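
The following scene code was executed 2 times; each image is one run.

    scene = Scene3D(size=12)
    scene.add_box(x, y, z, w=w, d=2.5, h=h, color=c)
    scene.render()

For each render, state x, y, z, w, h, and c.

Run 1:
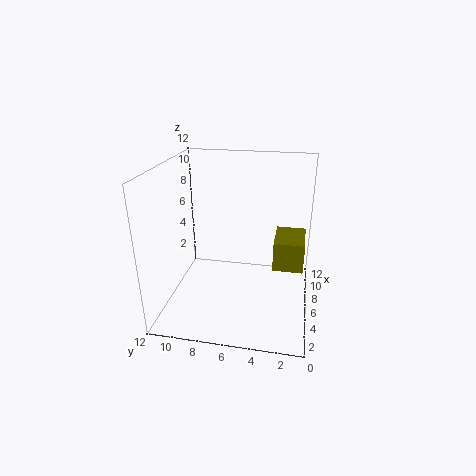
x = 5.5; y = 0.5; z = 3.5; w = 3.5; h = 2.5; c = 'olive'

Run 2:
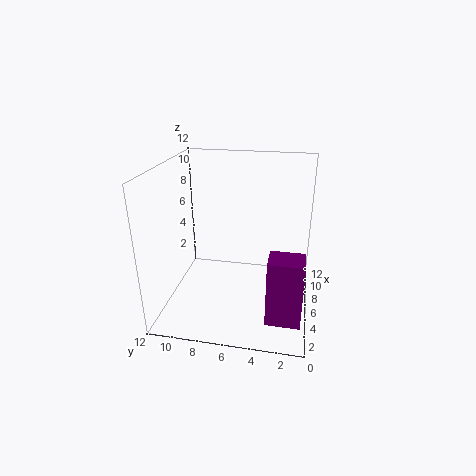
x = 0.5; y = 0.5; z = 2; w = 2; h = 5; c = 'purple'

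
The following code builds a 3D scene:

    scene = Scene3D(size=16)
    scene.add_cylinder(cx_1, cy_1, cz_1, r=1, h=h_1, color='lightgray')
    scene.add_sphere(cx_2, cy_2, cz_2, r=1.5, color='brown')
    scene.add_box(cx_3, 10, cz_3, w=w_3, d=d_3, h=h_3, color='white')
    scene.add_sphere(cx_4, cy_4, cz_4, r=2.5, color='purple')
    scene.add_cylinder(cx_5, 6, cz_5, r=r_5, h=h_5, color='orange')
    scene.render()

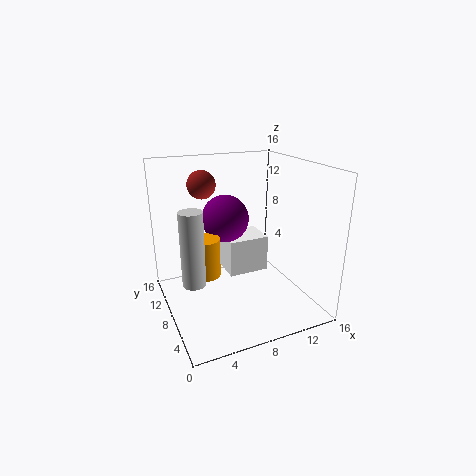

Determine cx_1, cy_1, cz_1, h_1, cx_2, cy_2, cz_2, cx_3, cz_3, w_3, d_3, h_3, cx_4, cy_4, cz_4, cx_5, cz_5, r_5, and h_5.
cx_1 = 1
cy_1 = 1.5
cz_1 = 7.5
h_1 = 6.5
cx_2 = 4.5
cy_2 = 9.5
cz_2 = 14
cx_3 = 8
cz_3 = 2
w_3 = 5
d_3 = 4
h_3 = 4.5
cx_4 = 6.5
cy_4 = 8
cz_4 = 10.5
cx_5 = 3.5
cz_5 = 5.5
r_5 = 1.5
h_5 = 4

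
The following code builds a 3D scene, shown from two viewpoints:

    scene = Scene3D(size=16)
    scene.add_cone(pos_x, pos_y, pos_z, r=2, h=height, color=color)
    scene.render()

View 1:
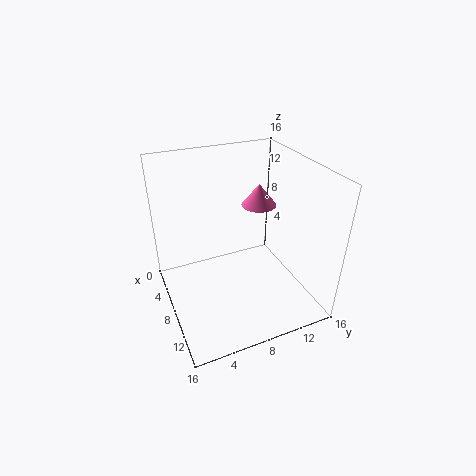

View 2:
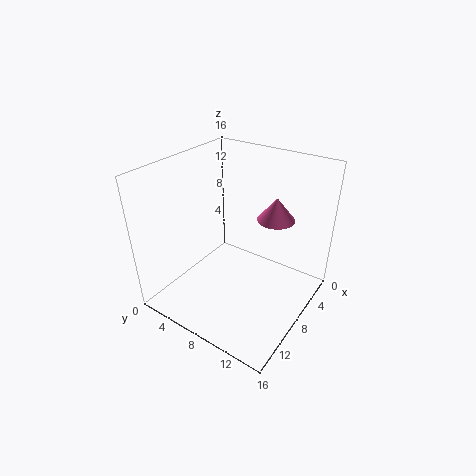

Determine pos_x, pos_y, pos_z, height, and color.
pos_x = 6, pos_y = 11.5, pos_z = 10.5, height = 2.5, color = 'hotpink'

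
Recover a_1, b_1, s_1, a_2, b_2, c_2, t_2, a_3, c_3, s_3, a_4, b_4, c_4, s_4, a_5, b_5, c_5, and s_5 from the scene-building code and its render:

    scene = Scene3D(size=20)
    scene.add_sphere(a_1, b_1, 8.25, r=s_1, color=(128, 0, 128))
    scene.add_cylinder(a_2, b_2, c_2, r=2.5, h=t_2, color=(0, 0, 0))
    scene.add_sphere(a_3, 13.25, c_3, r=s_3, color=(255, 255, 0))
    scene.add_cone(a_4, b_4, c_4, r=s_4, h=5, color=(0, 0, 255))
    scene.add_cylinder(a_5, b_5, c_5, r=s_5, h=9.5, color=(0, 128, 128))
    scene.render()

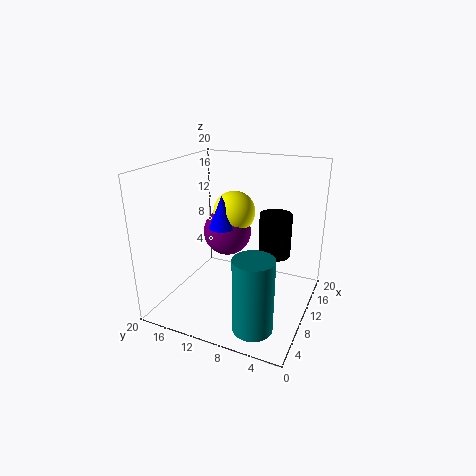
a_1 = 15.25
b_1 = 14.25
s_1 = 3.75
a_2 = 16.75
b_2 = 6.75
c_2 = 5
t_2 = 6.75
a_3 = 15.75
c_3 = 11.5
s_3 = 3.25
a_4 = 13
b_4 = 14
c_4 = 9.75
s_4 = 2
a_5 = 2.75
b_5 = 4.75
c_5 = 1.75
s_5 = 2.5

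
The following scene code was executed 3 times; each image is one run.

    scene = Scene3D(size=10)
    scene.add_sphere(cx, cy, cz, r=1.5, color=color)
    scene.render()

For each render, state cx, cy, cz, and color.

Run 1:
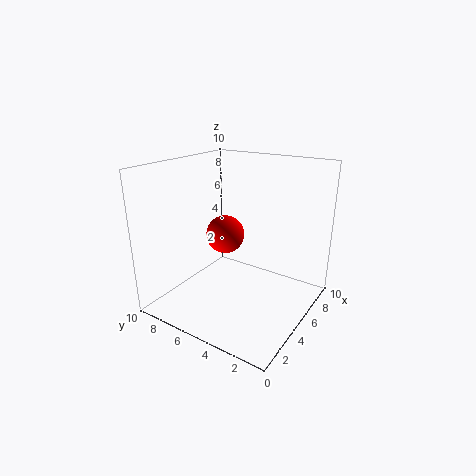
cx = 7
cy = 7.5
cz = 4
color = 'red'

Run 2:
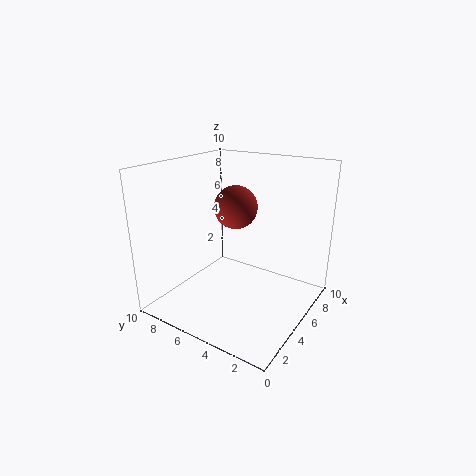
cx = 5.5
cy = 5.5
cz = 7
color = 'brown'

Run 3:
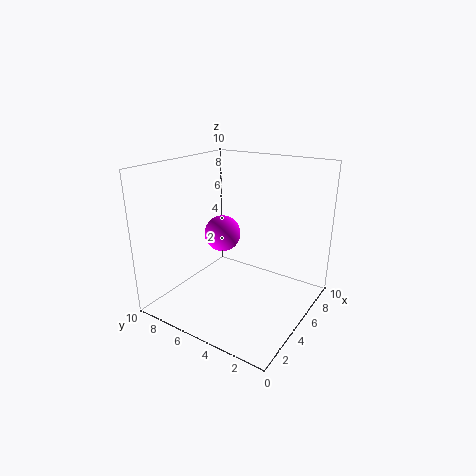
cx = 8
cy = 8.5
cz = 3.5
color = 'magenta'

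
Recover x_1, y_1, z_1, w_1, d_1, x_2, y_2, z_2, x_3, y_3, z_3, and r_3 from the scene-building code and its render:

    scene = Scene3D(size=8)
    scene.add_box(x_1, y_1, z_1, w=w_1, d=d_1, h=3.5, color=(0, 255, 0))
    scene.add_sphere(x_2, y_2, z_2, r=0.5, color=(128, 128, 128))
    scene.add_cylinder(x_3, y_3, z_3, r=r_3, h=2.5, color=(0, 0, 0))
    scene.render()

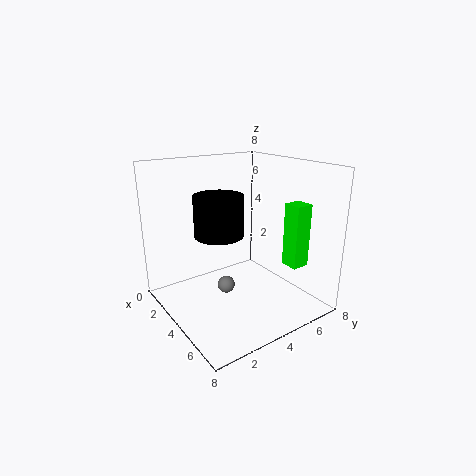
x_1 = 5.5, y_1 = 6, z_1 = 2.5, w_1 = 1, d_1 = 1, x_2 = 3.5, y_2 = 3.5, z_2 = 1, x_3 = 2, y_3 = 4, z_3 = 3.5, r_3 = 1.5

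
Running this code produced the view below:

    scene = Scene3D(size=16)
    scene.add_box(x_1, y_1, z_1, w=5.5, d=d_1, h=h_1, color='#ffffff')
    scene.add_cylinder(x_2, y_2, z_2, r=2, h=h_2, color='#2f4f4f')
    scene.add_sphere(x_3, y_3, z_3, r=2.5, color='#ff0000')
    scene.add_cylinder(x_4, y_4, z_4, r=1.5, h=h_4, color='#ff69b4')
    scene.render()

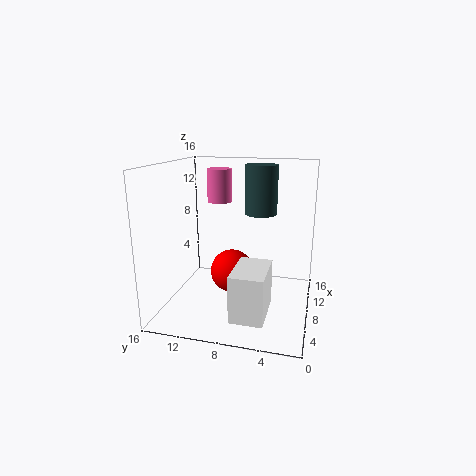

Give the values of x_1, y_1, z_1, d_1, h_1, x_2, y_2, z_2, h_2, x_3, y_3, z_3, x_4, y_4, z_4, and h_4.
x_1 = 2; y_1 = 4; z_1 = 1; d_1 = 3.5; h_1 = 5; x_2 = 13.5; y_2 = 6.5; z_2 = 9.5; h_2 = 6; x_3 = 9; y_3 = 9; z_3 = 3.5; x_4 = 12.5; y_4 = 11.5; z_4 = 11; h_4 = 4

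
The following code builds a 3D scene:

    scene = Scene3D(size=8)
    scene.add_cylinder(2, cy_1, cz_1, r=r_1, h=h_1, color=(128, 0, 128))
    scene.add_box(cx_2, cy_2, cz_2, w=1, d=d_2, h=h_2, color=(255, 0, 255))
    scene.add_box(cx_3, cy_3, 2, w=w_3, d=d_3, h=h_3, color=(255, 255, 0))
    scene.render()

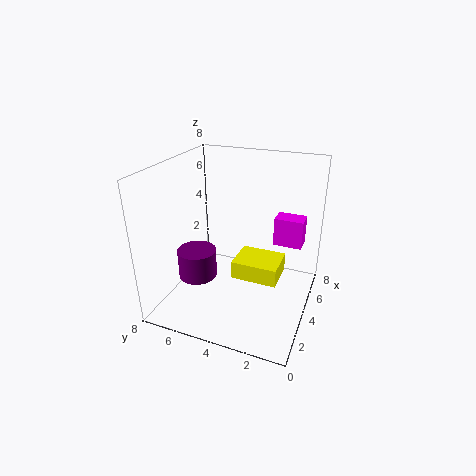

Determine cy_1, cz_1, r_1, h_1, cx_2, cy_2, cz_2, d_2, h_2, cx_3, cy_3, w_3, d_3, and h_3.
cy_1 = 5.5, cz_1 = 2.5, r_1 = 1, h_1 = 1.5, cx_2 = 4, cy_2 = 0.5, cz_2 = 4, d_2 = 1.5, h_2 = 1.5, cx_3 = 3, cy_3 = 1.5, w_3 = 2, d_3 = 2.5, h_3 = 1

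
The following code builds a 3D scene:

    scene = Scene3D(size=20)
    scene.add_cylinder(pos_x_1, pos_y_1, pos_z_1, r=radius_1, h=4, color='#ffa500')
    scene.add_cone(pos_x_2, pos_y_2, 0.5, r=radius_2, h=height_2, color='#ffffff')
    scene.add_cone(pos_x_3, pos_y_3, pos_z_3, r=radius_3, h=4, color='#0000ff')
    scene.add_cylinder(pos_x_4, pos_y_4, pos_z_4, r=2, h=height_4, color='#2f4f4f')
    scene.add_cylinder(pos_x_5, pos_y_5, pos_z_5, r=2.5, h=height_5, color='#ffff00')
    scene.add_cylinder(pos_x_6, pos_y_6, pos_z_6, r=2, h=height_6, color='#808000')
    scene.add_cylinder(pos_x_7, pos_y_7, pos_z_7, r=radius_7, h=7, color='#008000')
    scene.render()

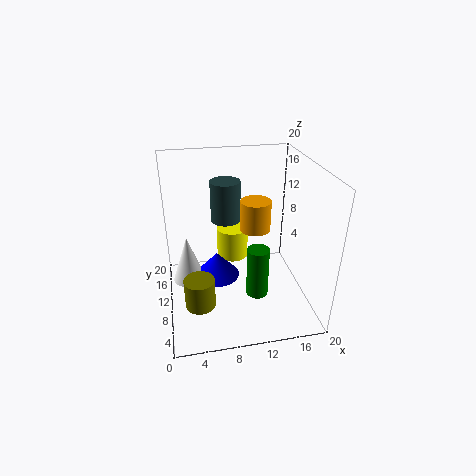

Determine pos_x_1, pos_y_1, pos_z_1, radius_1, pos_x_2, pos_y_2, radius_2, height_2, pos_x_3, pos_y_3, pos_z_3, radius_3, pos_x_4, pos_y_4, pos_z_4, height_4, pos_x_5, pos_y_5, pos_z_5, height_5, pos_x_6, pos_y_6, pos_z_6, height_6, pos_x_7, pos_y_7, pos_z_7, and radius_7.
pos_x_1 = 12, pos_y_1 = 8.5, pos_z_1 = 12, radius_1 = 2, pos_x_2 = 3, pos_y_2 = 15, radius_2 = 2.5, height_2 = 7.5, pos_x_3 = 7.5, pos_y_3 = 14.5, pos_z_3 = 1, radius_3 = 3.5, pos_x_4 = 8.5, pos_y_4 = 11, pos_z_4 = 12.5, height_4 = 5.5, pos_x_5 = 10.5, pos_y_5 = 17, pos_z_5 = 3, height_5 = 5, pos_x_6 = 4, pos_y_6 = 5.5, pos_z_6 = 3, height_6 = 4, pos_x_7 = 12, pos_y_7 = 6.5, pos_z_7 = 3, radius_7 = 1.5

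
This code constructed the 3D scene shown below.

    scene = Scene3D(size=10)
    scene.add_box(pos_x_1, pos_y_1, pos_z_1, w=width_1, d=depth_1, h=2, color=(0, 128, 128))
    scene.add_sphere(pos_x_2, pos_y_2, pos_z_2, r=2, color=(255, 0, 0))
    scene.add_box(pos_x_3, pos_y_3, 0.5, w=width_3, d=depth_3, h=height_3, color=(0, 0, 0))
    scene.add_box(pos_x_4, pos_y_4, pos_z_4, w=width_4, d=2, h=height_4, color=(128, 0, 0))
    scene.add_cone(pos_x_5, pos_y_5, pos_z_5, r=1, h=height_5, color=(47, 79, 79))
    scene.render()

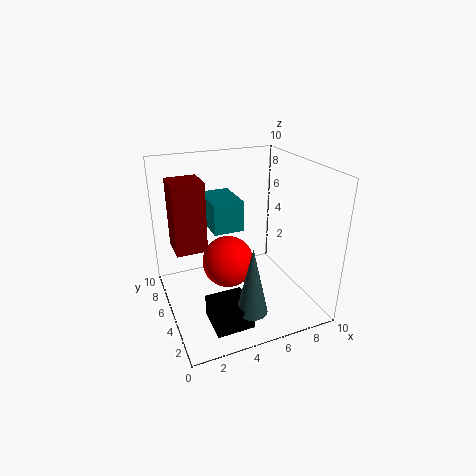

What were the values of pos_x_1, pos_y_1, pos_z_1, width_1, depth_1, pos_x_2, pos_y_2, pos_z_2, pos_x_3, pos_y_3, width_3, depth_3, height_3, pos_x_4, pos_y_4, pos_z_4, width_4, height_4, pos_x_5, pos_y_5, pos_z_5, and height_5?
pos_x_1 = 3; pos_y_1 = 4; pos_z_1 = 6; width_1 = 2; depth_1 = 3; pos_x_2 = 5; pos_y_2 = 7; pos_z_2 = 2; pos_x_3 = 2; pos_y_3 = 1; width_3 = 2.5; depth_3 = 2.5; height_3 = 1.5; pos_x_4 = 0.5; pos_y_4 = 4; pos_z_4 = 5; width_4 = 2; height_4 = 4.5; pos_x_5 = 4.5; pos_y_5 = 1.5; pos_z_5 = 1.5; height_5 = 4.5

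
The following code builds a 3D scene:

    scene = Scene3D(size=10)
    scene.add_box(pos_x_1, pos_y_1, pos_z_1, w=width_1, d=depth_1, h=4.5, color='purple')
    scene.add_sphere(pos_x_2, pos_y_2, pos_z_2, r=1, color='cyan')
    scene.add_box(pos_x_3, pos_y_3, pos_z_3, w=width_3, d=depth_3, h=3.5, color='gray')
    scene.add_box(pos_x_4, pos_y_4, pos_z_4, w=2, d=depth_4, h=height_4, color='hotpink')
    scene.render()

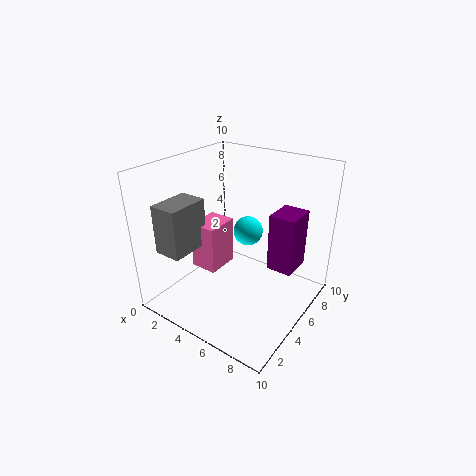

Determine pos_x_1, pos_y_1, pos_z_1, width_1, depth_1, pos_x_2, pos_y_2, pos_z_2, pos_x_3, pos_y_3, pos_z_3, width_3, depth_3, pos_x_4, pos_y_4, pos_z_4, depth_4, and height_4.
pos_x_1 = 6
pos_y_1 = 7.5
pos_z_1 = 1.5
width_1 = 2
depth_1 = 2.5
pos_x_2 = 5.5
pos_y_2 = 5.5
pos_z_2 = 5.5
pos_x_3 = 0.5
pos_y_3 = 1.5
pos_z_3 = 4
width_3 = 2
depth_3 = 3
pos_x_4 = 1.5
pos_y_4 = 4
pos_z_4 = 2
depth_4 = 2.5
height_4 = 3.5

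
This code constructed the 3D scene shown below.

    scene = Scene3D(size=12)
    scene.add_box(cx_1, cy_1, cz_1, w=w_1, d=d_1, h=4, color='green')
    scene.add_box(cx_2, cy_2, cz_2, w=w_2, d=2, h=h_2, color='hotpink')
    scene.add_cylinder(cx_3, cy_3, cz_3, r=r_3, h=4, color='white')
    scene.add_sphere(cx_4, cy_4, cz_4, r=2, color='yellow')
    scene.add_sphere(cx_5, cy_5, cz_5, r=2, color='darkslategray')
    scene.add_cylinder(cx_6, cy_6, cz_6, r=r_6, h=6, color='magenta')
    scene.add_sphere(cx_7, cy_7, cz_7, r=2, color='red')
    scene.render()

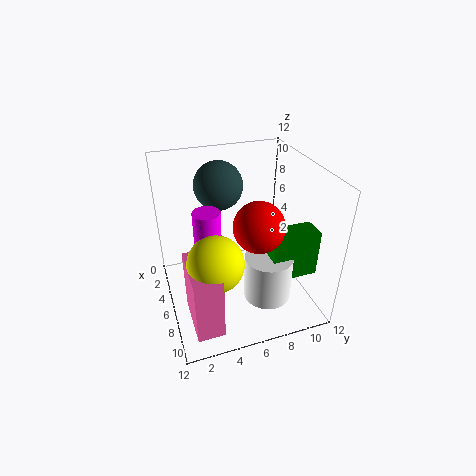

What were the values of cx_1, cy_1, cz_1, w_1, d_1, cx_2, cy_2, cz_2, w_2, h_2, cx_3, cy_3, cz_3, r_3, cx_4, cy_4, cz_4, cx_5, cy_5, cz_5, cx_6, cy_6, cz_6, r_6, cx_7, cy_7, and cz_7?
cx_1 = 7
cy_1 = 8
cz_1 = 3
w_1 = 2
d_1 = 4
cx_2 = 8
cy_2 = 1
cz_2 = 2
w_2 = 4
h_2 = 5
cx_3 = 8
cy_3 = 8
cz_3 = 1
r_3 = 2
cx_4 = 10
cy_4 = 3
cz_4 = 7
cx_5 = 4
cy_5 = 5
cz_5 = 10
cx_6 = 8
cy_6 = 3
cz_6 = 4
r_6 = 1
cx_7 = 8
cy_7 = 7
cz_7 = 8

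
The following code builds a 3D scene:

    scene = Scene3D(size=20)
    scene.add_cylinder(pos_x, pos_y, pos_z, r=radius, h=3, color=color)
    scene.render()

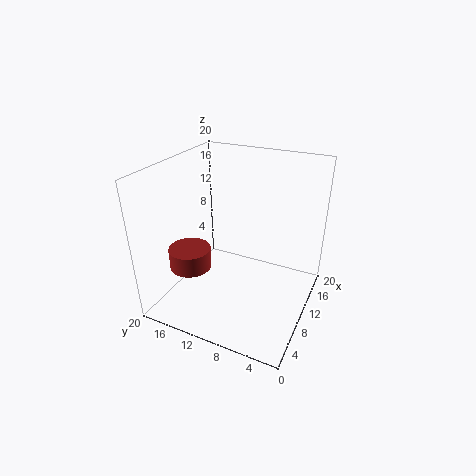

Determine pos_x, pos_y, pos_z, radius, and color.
pos_x = 7.5
pos_y = 16.5
pos_z = 5
radius = 3
color = 'brown'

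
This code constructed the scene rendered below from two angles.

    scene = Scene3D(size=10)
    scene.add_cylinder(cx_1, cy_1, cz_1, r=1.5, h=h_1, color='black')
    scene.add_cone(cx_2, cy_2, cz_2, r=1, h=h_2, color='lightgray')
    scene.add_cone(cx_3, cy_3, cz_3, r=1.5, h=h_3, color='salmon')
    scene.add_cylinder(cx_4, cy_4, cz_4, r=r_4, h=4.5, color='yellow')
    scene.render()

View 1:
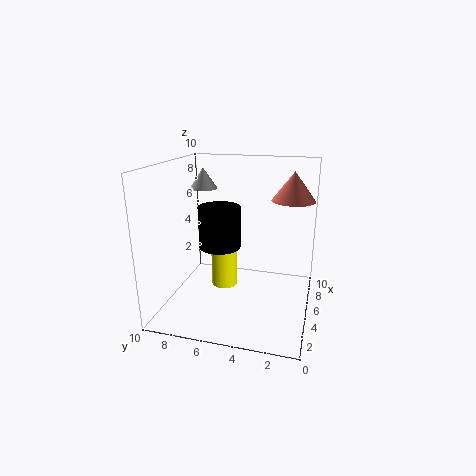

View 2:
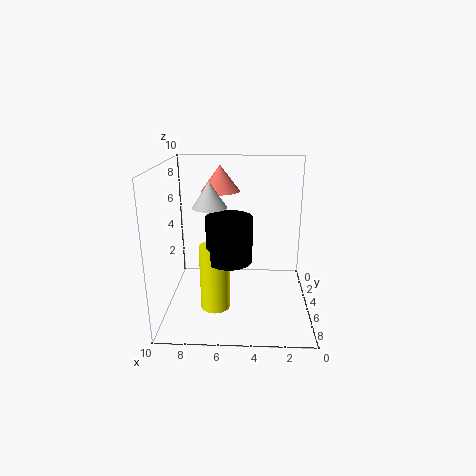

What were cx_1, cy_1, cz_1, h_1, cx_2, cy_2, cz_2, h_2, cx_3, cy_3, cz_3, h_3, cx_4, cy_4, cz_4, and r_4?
cx_1 = 5.5, cy_1 = 6.5, cz_1 = 4, h_1 = 3, cx_2 = 6.5, cy_2 = 8, cz_2 = 8, h_2 = 1.5, cx_3 = 6.5, cy_3 = 1.5, cz_3 = 7.5, h_3 = 2, cx_4 = 6.5, cy_4 = 6.5, cz_4 = 0.5, r_4 = 1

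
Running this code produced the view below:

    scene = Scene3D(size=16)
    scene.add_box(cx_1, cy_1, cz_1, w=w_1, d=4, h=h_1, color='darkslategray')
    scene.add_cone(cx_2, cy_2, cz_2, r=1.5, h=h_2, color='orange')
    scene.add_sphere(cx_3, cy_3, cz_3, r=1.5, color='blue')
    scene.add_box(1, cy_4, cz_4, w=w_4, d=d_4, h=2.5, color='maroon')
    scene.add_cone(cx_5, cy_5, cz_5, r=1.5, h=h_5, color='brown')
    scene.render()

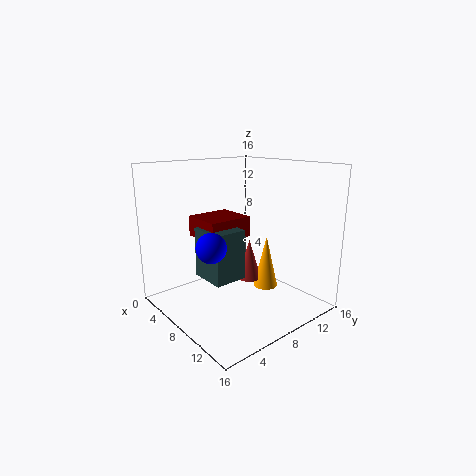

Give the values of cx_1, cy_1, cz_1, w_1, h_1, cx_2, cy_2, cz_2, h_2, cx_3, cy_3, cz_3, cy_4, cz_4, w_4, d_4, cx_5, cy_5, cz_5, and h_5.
cx_1 = 3; cy_1 = 5.5; cz_1 = 2.5; w_1 = 4.5; h_1 = 6; cx_2 = 7.5; cy_2 = 13; cz_2 = 0.5; h_2 = 6.5; cx_3 = 10; cy_3 = 3; cz_3 = 8.5; cy_4 = 6; cz_4 = 7; w_4 = 5; d_4 = 5.5; cx_5 = 6; cy_5 = 11.5; cz_5 = 1.5; h_5 = 5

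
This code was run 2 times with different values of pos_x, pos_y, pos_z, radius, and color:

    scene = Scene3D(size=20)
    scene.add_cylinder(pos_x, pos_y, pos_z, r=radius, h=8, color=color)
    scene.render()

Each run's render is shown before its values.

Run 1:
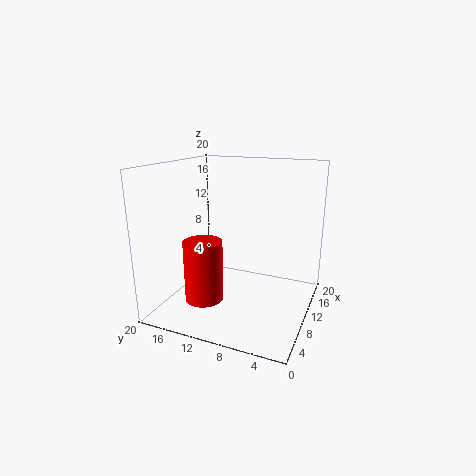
pos_x = 4.5
pos_y = 12.5
pos_z = 3
radius = 2.5
color = 'red'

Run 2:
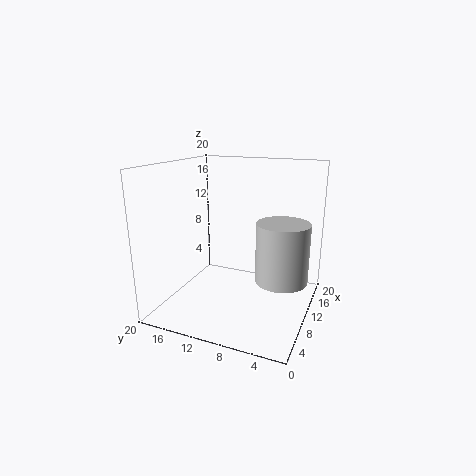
pos_x = 9.5
pos_y = 3.5
pos_z = 5
radius = 3.5
color = 'lightgray'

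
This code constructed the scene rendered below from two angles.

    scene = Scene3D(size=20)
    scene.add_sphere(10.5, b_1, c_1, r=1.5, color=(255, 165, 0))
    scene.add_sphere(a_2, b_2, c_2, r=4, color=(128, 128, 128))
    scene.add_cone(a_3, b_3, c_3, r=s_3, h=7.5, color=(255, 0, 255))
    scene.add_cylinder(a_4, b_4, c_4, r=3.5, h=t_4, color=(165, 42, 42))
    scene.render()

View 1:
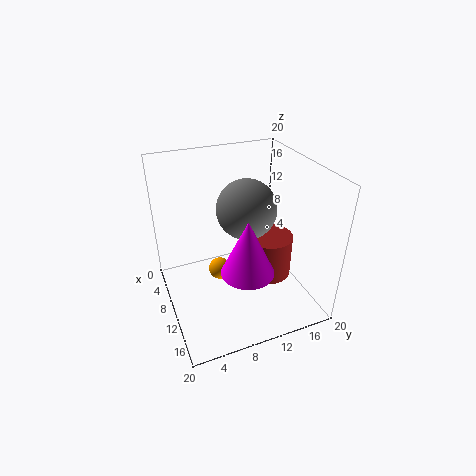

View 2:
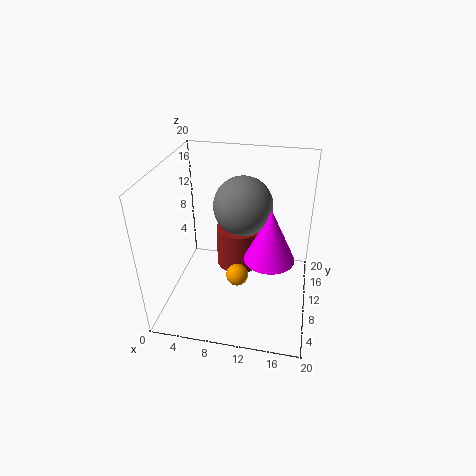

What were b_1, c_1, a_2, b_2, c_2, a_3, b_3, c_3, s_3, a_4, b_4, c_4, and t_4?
b_1 = 7
c_1 = 6
a_2 = 10.5
b_2 = 11
c_2 = 14.5
a_3 = 14.5
b_3 = 9.5
c_3 = 7.5
s_3 = 3.5
a_4 = 9
b_4 = 15.5
c_4 = 2
t_4 = 6.5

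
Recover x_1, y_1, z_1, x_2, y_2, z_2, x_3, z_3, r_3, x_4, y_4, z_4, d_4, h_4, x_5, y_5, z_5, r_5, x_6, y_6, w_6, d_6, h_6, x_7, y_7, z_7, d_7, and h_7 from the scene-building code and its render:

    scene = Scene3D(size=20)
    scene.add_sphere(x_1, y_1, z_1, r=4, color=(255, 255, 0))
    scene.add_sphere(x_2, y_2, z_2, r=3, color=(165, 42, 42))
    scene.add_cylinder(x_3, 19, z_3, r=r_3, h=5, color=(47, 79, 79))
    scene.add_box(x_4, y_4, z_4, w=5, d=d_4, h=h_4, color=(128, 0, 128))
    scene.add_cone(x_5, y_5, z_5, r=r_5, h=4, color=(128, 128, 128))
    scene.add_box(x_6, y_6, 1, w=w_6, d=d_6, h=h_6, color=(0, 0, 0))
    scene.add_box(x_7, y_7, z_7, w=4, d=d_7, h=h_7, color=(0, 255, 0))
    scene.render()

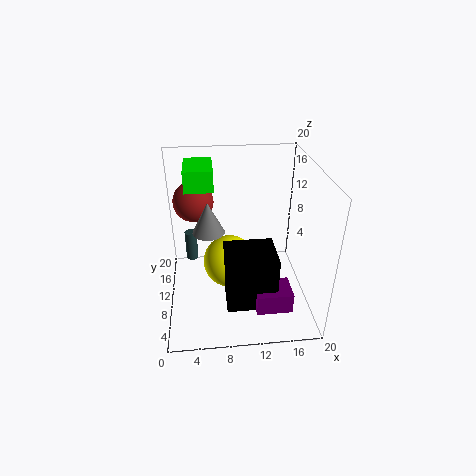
x_1 = 9, y_1 = 13, z_1 = 4, x_2 = 4, y_2 = 16, z_2 = 13, x_3 = 3, z_3 = 1, r_3 = 1, x_4 = 12, y_4 = 4, z_4 = 1, d_4 = 4, h_4 = 3, x_5 = 6, y_5 = 7, z_5 = 13, r_5 = 2, x_6 = 8, y_6 = 5, w_6 = 7, d_6 = 6, h_6 = 8, x_7 = 3, y_7 = 12, z_7 = 16, d_7 = 6, h_7 = 3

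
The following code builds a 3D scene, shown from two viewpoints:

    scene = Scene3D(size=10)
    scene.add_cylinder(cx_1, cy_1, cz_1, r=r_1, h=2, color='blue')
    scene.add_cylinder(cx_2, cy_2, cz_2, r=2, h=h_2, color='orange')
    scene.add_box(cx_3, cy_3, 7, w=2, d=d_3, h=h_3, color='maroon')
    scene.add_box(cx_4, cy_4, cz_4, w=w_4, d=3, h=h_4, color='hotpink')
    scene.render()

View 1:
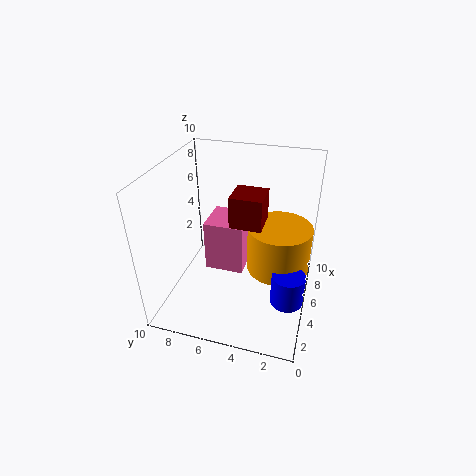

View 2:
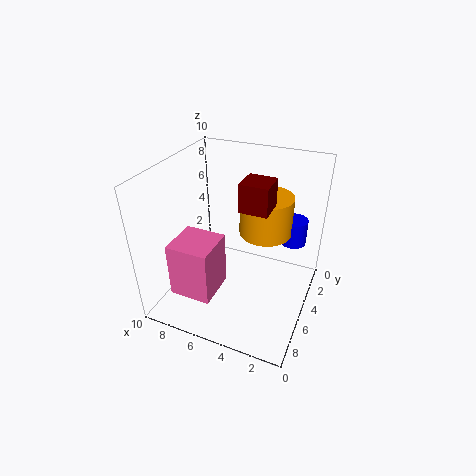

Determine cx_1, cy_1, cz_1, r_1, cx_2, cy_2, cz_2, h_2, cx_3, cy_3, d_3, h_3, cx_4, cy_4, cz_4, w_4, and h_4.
cx_1 = 2; cy_1 = 1; cz_1 = 3; r_1 = 1; cx_2 = 4; cy_2 = 2; cz_2 = 4; h_2 = 3; cx_3 = 3; cy_3 = 3; d_3 = 2; h_3 = 2; cx_4 = 6; cy_4 = 5; cz_4 = 1; w_4 = 3; h_4 = 4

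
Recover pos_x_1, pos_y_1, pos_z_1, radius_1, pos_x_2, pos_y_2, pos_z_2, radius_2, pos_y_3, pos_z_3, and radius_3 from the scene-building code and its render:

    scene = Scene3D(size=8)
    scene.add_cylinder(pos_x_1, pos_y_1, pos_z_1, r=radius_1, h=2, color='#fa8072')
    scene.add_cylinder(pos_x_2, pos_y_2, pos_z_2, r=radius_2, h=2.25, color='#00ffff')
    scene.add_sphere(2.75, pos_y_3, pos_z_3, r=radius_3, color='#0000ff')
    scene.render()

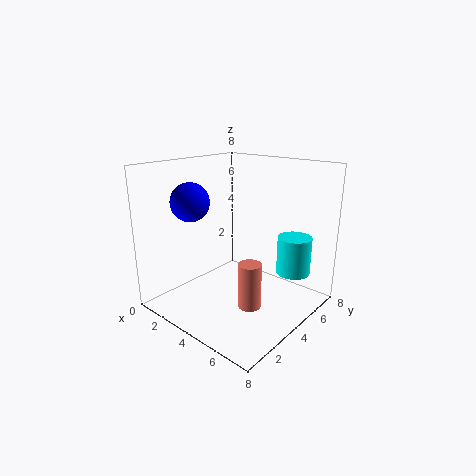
pos_x_1 = 7.25; pos_y_1 = 1; pos_z_1 = 2.5; radius_1 = 0.5; pos_x_2 = 6; pos_y_2 = 6.75; pos_z_2 = 1.5; radius_2 = 1; pos_y_3 = 1.75; pos_z_3 = 6.25; radius_3 = 1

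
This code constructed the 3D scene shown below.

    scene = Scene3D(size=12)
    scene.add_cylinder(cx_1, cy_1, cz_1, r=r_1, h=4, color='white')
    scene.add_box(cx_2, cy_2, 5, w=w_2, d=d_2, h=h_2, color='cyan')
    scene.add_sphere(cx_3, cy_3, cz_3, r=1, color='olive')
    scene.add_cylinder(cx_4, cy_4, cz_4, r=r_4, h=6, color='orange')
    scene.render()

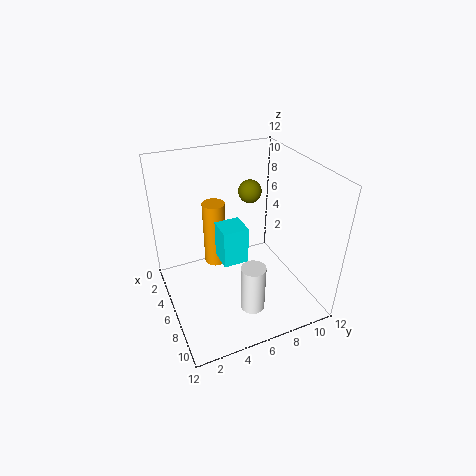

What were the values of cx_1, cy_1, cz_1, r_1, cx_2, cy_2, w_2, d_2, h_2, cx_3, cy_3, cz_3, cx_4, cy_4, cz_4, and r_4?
cx_1 = 9, cy_1 = 6, cz_1 = 1, r_1 = 1, cx_2 = 6, cy_2 = 4, w_2 = 2, d_2 = 2, h_2 = 3, cx_3 = 4, cy_3 = 8, cz_3 = 9, cx_4 = 3, cy_4 = 5, cz_4 = 2, r_4 = 1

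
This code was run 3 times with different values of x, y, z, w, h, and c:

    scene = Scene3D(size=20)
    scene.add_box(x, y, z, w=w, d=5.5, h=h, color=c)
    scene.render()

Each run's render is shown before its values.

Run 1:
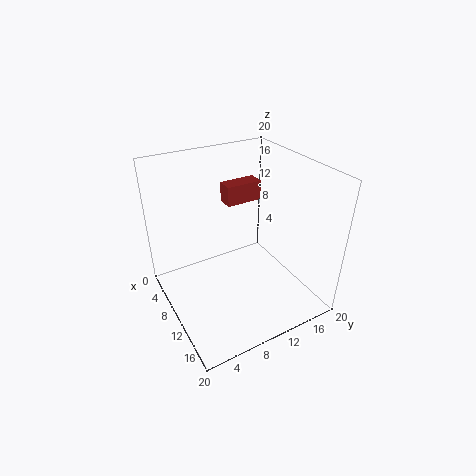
x = 3
y = 11
z = 12.5
w = 2.5
h = 3
c = 'brown'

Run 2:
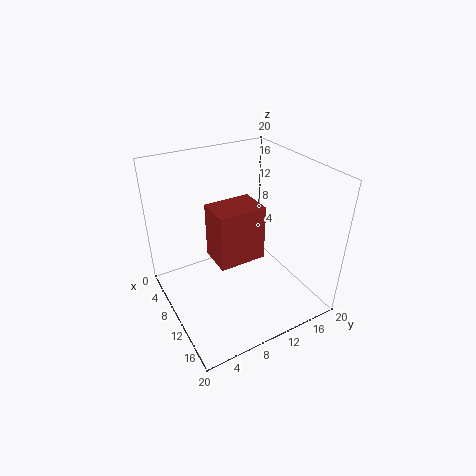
x = 13
y = 4
z = 11.5
w = 4
h = 6.5
c = 'brown'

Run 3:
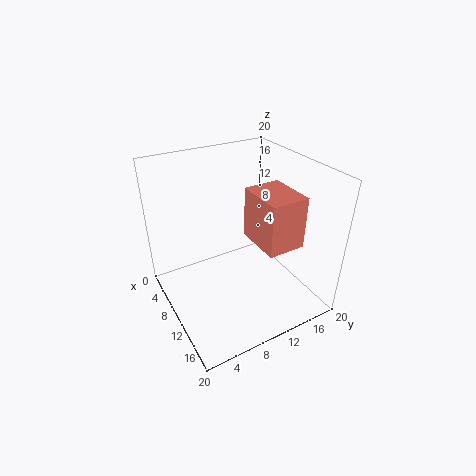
x = 7.5
y = 12.5
z = 8.5
w = 7
h = 7.5
c = 'salmon'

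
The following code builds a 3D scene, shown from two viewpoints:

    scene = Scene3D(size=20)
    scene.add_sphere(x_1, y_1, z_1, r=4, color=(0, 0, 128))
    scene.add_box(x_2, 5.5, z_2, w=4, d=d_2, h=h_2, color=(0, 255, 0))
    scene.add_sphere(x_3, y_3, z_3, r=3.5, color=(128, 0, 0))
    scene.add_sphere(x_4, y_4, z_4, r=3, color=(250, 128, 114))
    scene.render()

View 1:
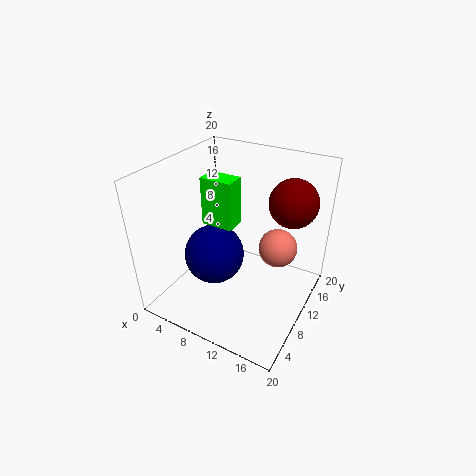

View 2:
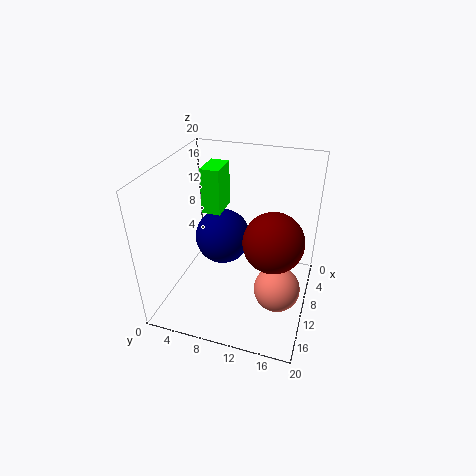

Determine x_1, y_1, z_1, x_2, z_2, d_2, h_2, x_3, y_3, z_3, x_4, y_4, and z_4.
x_1 = 8, y_1 = 7, z_1 = 8.5, x_2 = 7.5, z_2 = 14, d_2 = 2.5, h_2 = 6, x_3 = 15.5, y_3 = 16, z_3 = 14, x_4 = 13.5, y_4 = 16.5, z_4 = 5.5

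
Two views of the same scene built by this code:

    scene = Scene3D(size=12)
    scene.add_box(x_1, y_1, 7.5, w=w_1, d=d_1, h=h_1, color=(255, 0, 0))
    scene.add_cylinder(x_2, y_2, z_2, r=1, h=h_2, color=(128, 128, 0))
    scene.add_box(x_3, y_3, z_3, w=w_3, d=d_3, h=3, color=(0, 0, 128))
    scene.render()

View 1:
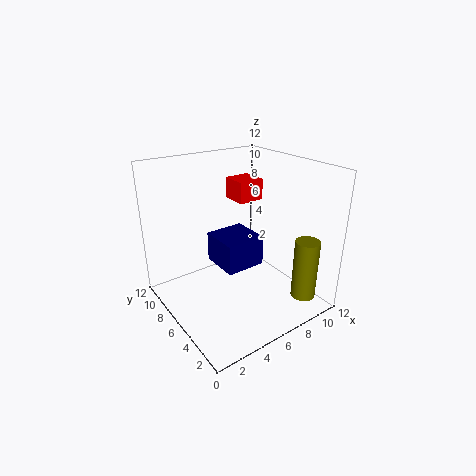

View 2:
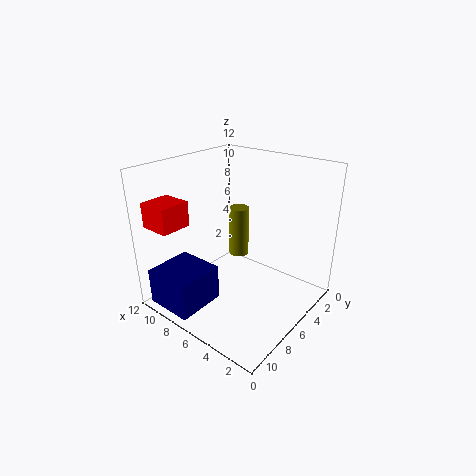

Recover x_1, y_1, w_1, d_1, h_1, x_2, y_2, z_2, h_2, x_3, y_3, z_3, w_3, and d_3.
x_1 = 8.5
y_1 = 9
w_1 = 2.5
d_1 = 2.5
h_1 = 2
x_2 = 9.5
y_2 = 1.5
z_2 = 1.5
h_2 = 5
x_3 = 6.5
y_3 = 8
z_3 = 1
w_3 = 4
d_3 = 4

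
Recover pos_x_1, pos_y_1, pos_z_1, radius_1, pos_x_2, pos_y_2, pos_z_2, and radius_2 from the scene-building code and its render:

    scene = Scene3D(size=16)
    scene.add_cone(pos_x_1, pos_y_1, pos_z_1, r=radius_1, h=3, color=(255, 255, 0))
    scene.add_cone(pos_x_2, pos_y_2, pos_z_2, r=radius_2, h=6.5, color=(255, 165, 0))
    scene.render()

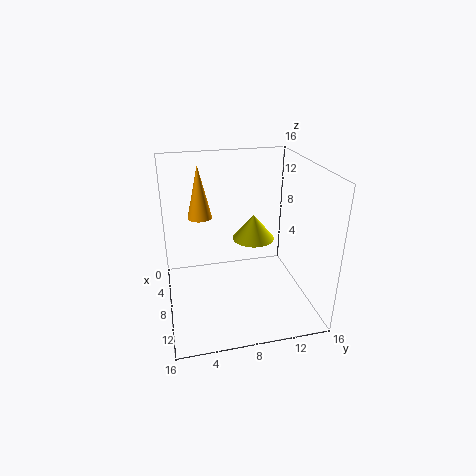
pos_x_1 = 5.5, pos_y_1 = 10.5, pos_z_1 = 6.5, radius_1 = 2.5, pos_x_2 = 2.5, pos_y_2 = 4.5, pos_z_2 = 8.5, radius_2 = 1.5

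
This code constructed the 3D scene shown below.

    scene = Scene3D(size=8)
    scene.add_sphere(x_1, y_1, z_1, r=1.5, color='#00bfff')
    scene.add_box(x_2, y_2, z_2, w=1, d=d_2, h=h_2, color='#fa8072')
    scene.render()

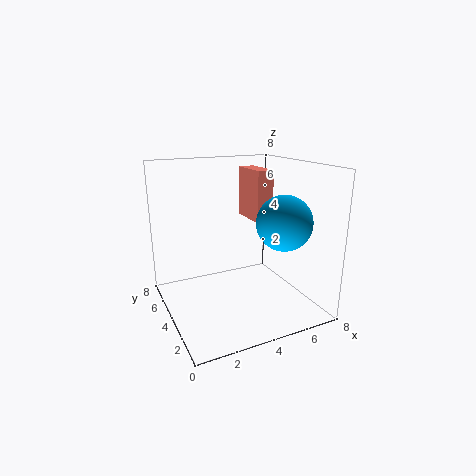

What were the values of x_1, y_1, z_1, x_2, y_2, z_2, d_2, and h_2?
x_1 = 6
y_1 = 2.5
z_1 = 5
x_2 = 5.5
y_2 = 4.5
z_2 = 4.5
d_2 = 2.5
h_2 = 3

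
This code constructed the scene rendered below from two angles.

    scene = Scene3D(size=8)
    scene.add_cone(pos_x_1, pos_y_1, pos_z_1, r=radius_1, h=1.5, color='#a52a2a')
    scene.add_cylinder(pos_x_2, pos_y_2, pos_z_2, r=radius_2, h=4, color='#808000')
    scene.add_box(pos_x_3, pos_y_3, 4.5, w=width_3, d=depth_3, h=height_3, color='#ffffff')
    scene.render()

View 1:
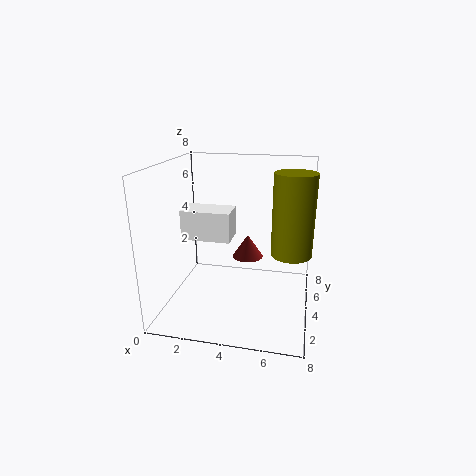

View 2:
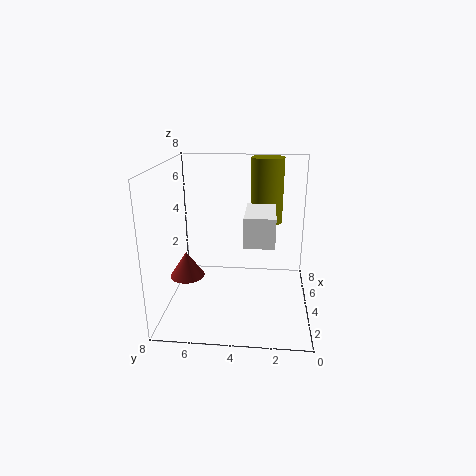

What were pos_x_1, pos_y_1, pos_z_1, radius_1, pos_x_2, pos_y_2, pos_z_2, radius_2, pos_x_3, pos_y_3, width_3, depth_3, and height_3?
pos_x_1 = 4; pos_y_1 = 7; pos_z_1 = 1.5; radius_1 = 1; pos_x_2 = 7; pos_y_2 = 2.5; pos_z_2 = 4; radius_2 = 1; pos_x_3 = 1.5; pos_y_3 = 2; width_3 = 2.5; depth_3 = 1.5; height_3 = 1.5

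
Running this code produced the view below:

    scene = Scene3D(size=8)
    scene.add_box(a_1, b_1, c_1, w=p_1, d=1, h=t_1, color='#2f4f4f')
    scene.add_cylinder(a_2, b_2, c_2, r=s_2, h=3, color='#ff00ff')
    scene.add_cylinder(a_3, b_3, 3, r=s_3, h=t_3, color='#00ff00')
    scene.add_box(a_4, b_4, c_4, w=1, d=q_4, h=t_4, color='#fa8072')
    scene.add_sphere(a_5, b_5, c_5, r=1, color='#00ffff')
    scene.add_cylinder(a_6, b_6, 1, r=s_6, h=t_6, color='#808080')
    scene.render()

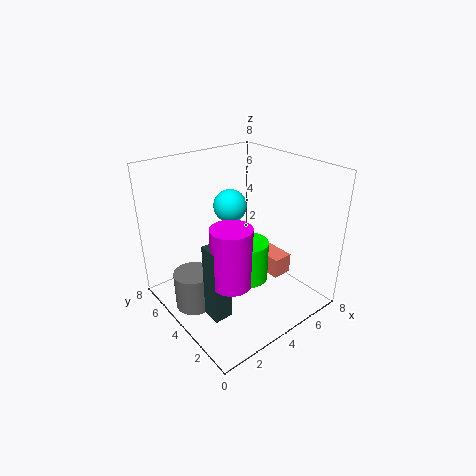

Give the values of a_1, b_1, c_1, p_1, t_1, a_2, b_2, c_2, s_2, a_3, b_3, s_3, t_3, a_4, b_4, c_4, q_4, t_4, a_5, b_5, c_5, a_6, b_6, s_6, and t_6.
a_1 = 1; b_1 = 2; c_1 = 1; p_1 = 1; t_1 = 4; a_2 = 2; b_2 = 2; c_2 = 3; s_2 = 1; a_3 = 3; b_3 = 2; s_3 = 1; t_3 = 2; a_4 = 4; b_4 = 1; c_4 = 3; q_4 = 3; t_4 = 1; a_5 = 5; b_5 = 6; c_5 = 5; a_6 = 1; b_6 = 4; s_6 = 1; t_6 = 2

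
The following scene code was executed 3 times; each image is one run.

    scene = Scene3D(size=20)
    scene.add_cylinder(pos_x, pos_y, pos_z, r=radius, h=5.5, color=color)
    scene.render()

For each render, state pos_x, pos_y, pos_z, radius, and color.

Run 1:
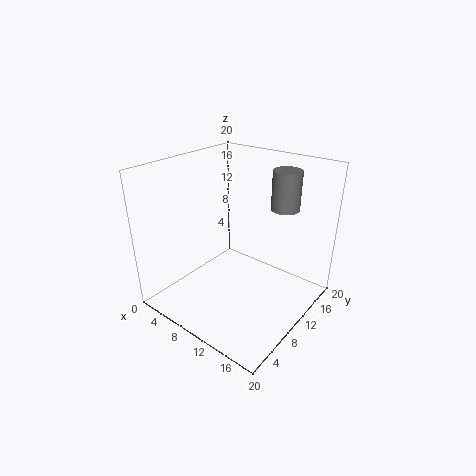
pos_x = 14; pos_y = 15.5; pos_z = 13.5; radius = 2; color = 'gray'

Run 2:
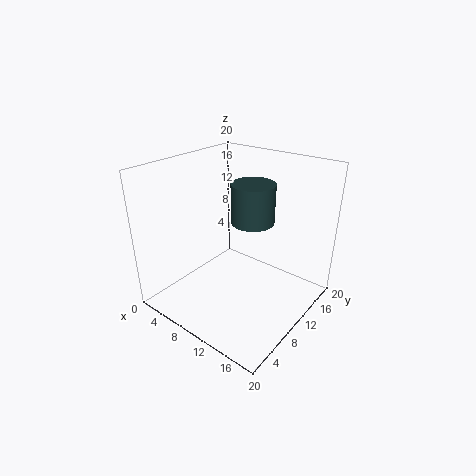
pos_x = 11; pos_y = 12; pos_z = 12; radius = 3; color = 'darkslategray'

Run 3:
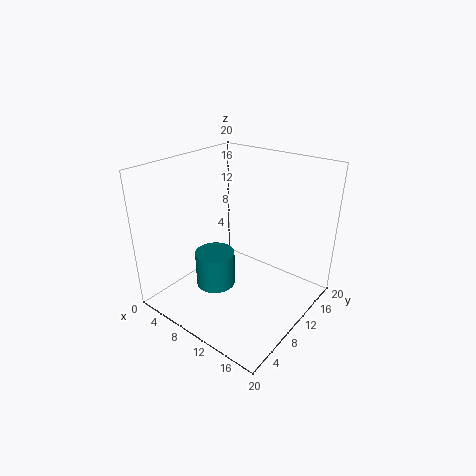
pos_x = 5.5; pos_y = 10; pos_z = 0.5; radius = 3; color = 'teal'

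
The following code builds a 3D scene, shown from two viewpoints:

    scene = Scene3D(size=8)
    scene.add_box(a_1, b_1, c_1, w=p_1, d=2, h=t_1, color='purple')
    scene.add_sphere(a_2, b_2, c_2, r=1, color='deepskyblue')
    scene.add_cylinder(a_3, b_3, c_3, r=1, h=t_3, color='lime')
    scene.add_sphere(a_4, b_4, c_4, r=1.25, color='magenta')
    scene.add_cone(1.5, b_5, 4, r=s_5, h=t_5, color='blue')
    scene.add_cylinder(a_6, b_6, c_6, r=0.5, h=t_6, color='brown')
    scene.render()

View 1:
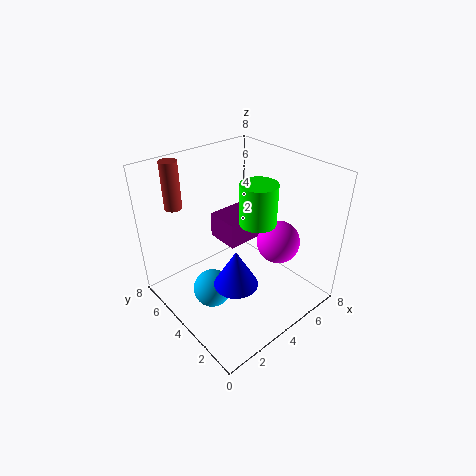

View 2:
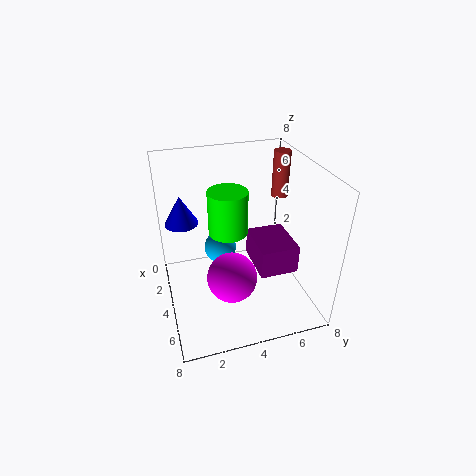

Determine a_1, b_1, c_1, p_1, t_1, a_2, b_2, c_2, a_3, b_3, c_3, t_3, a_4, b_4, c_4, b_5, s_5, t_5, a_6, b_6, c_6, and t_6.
a_1 = 4
b_1 = 4.5
c_1 = 3
p_1 = 2.5
t_1 = 1.5
a_2 = 1.75
b_2 = 3.5
c_2 = 2
a_3 = 4.75
b_3 = 3.25
c_3 = 5
t_3 = 2.25
a_4 = 6.25
b_4 = 3
c_4 = 3.25
b_5 = 1.25
s_5 = 1
t_5 = 1.75
a_6 = 2
b_6 = 7.25
c_6 = 5.25
t_6 = 2.75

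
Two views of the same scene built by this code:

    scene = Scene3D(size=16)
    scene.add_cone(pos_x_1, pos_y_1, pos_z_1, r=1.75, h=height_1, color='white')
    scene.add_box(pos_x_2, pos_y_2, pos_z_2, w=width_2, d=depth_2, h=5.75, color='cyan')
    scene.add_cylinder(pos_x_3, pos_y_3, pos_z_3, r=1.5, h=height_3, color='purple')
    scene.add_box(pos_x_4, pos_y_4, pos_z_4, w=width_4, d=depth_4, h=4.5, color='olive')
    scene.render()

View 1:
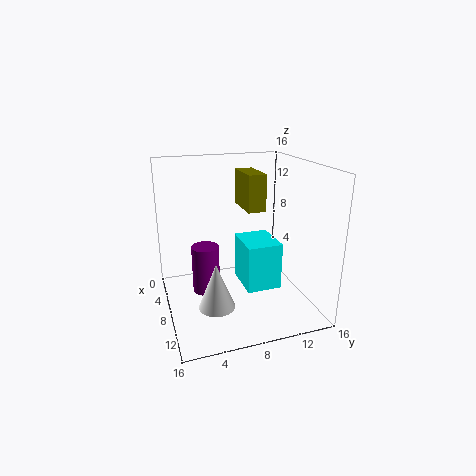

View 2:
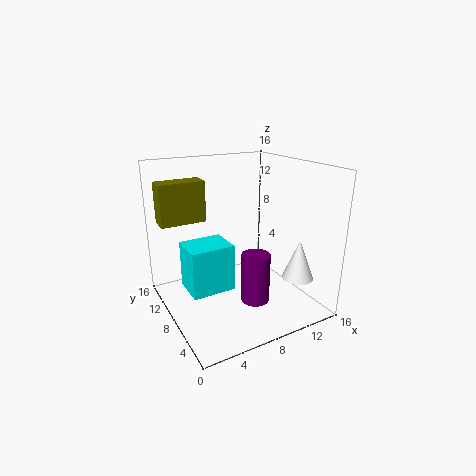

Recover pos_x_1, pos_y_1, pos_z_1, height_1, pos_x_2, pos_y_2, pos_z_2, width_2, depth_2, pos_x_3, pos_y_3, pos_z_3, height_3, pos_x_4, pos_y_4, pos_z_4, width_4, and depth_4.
pos_x_1 = 13.5, pos_y_1 = 4, pos_z_1 = 3.5, height_1 = 4.5, pos_x_2 = 3, pos_y_2 = 9.25, pos_z_2 = 0.75, width_2 = 5.25, depth_2 = 4.25, pos_x_3 = 8, pos_y_3 = 4.25, pos_z_3 = 2.25, height_3 = 5.25, pos_x_4 = 0.25, pos_y_4 = 10.25, pos_z_4 = 9.75, width_4 = 5, depth_4 = 2.25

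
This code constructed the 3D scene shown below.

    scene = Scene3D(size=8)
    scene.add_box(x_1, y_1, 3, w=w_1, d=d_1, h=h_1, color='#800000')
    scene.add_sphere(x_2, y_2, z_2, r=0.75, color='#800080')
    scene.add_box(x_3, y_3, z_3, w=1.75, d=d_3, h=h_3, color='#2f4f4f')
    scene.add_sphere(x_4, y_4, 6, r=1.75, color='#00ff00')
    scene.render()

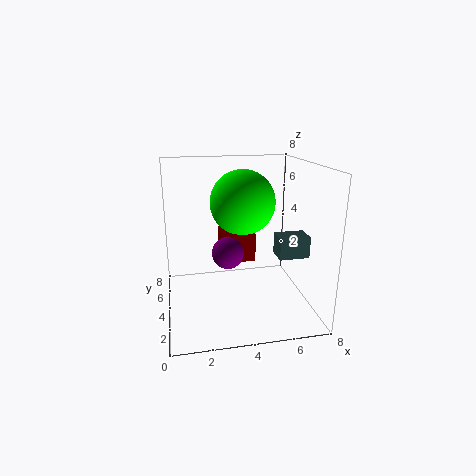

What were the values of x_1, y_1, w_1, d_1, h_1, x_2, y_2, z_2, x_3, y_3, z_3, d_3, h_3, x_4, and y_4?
x_1 = 3, y_1 = 3, w_1 = 1.75, d_1 = 1.75, h_1 = 1.5, x_2 = 3, y_2 = 1.5, z_2 = 4.25, x_3 = 6.25, y_3 = 3.25, z_3 = 2.75, d_3 = 1.25, h_3 = 1.25, x_4 = 4.25, y_4 = 4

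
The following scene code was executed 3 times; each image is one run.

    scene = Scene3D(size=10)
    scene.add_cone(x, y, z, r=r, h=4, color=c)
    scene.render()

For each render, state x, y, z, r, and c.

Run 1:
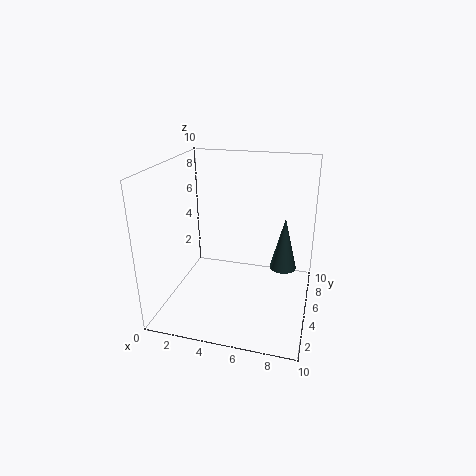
x = 8
y = 7
z = 2
r = 1
c = 'darkslategray'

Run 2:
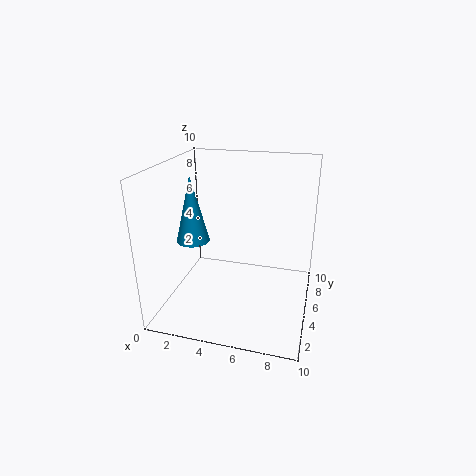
x = 3
y = 2
z = 6
r = 1
c = 'deepskyblue'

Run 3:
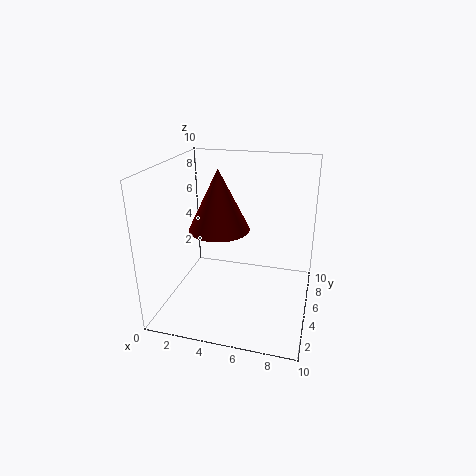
x = 4
y = 4
z = 6
r = 2
c = 'maroon'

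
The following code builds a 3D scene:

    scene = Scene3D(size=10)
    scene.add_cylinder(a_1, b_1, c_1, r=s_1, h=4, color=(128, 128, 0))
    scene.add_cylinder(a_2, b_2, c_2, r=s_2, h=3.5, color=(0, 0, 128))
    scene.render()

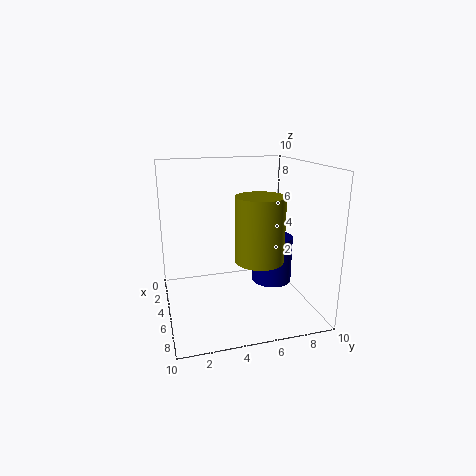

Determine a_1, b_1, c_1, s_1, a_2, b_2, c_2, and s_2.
a_1 = 8, b_1 = 5.5, c_1 = 4.5, s_1 = 1.5, a_2 = 4, b_2 = 8, c_2 = 1, s_2 = 1.5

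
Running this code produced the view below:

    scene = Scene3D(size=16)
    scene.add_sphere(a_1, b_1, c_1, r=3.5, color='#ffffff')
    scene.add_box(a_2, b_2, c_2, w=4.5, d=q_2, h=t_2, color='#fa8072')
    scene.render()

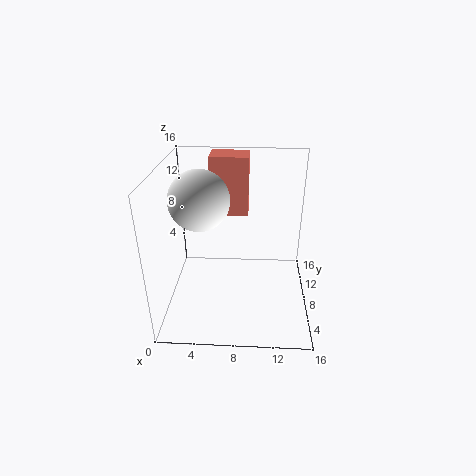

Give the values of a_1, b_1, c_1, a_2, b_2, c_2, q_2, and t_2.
a_1 = 3.5, b_1 = 10, c_1 = 11.5, a_2 = 4.5, b_2 = 11.5, c_2 = 9, q_2 = 3.5, t_2 = 7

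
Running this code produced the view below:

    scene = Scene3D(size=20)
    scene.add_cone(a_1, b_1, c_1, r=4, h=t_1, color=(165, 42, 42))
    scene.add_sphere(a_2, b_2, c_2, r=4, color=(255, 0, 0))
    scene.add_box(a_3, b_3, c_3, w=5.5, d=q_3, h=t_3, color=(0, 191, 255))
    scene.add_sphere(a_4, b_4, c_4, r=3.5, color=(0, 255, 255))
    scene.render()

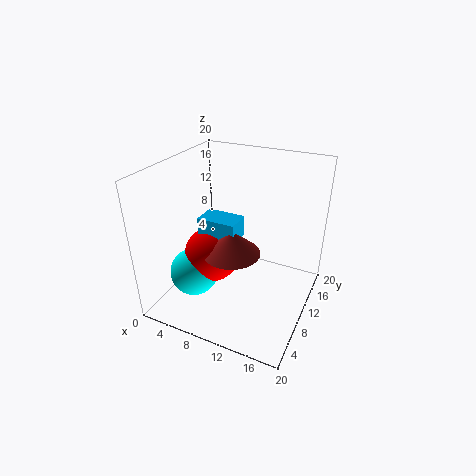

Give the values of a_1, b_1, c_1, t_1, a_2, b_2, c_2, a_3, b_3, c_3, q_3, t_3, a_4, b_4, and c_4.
a_1 = 9.5, b_1 = 9, c_1 = 8, t_1 = 3.5, a_2 = 6, b_2 = 9.5, c_2 = 6.5, a_3 = 4.5, b_3 = 8.5, c_3 = 9.5, q_3 = 3.5, t_3 = 3, a_4 = 4, b_4 = 7.5, c_4 = 4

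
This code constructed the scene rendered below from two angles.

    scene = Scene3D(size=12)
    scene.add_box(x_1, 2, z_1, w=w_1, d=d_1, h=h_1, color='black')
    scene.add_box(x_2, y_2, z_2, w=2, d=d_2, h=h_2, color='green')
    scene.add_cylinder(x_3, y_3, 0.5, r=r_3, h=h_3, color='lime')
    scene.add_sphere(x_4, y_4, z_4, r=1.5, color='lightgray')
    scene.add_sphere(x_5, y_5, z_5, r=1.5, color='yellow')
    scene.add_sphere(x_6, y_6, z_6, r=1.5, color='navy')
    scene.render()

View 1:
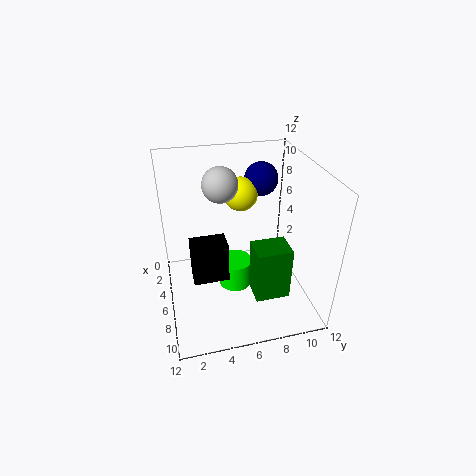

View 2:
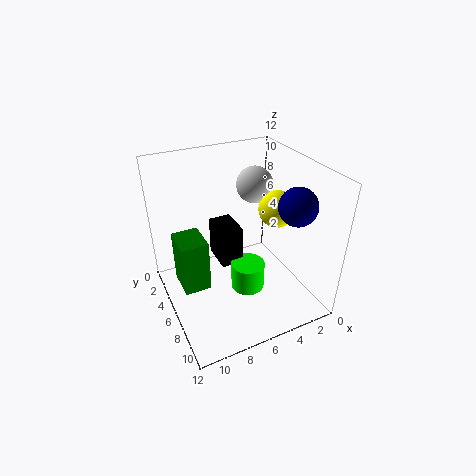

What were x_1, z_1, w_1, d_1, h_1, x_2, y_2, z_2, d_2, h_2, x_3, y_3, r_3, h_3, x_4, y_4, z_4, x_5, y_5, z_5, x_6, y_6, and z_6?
x_1 = 5; z_1 = 2.5; w_1 = 2; d_1 = 3; h_1 = 3.5; x_2 = 9.5; y_2 = 6; z_2 = 4; d_2 = 2.5; h_2 = 4; x_3 = 5; y_3 = 6; r_3 = 1.5; h_3 = 2.5; x_4 = 4; y_4 = 5; z_4 = 10; x_5 = 3; y_5 = 7; z_5 = 8.5; x_6 = 2.5; y_6 = 9; z_6 = 9.5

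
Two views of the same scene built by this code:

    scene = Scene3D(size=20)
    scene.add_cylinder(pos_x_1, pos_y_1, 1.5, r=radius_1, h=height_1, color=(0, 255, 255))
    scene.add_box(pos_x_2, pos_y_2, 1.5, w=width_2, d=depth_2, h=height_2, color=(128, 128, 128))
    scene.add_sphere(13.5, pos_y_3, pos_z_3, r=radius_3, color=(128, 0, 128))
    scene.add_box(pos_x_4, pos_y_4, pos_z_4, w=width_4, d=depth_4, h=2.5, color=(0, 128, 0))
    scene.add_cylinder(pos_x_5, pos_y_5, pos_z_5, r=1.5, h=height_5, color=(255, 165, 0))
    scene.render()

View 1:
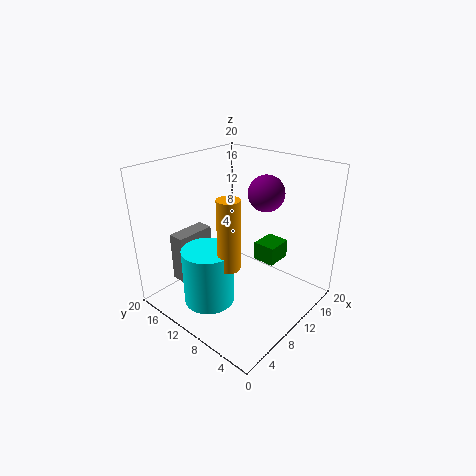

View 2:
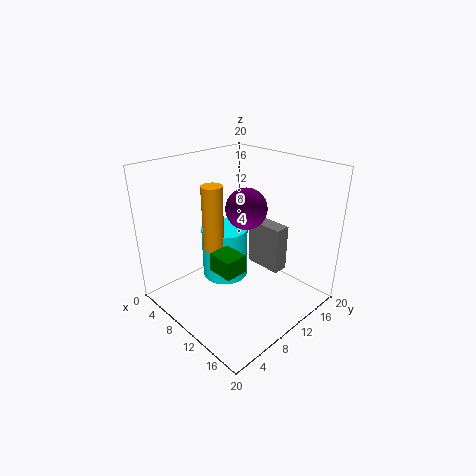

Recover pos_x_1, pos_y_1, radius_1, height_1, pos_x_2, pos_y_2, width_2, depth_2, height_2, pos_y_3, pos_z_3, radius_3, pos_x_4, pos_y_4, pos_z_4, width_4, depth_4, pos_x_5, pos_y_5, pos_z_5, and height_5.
pos_x_1 = 5.5; pos_y_1 = 11.5; radius_1 = 3.5; height_1 = 8; pos_x_2 = 5.5; pos_y_2 = 17; width_2 = 6; depth_2 = 2.5; height_2 = 7.5; pos_y_3 = 8; pos_z_3 = 16; radius_3 = 2.5; pos_x_4 = 10.5; pos_y_4 = 4.5; pos_z_4 = 7.5; width_4 = 3.5; depth_4 = 3; pos_x_5 = 6.5; pos_y_5 = 8.5; pos_z_5 = 7.5; height_5 = 9.5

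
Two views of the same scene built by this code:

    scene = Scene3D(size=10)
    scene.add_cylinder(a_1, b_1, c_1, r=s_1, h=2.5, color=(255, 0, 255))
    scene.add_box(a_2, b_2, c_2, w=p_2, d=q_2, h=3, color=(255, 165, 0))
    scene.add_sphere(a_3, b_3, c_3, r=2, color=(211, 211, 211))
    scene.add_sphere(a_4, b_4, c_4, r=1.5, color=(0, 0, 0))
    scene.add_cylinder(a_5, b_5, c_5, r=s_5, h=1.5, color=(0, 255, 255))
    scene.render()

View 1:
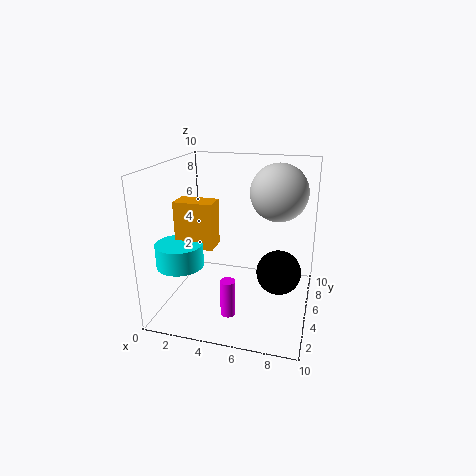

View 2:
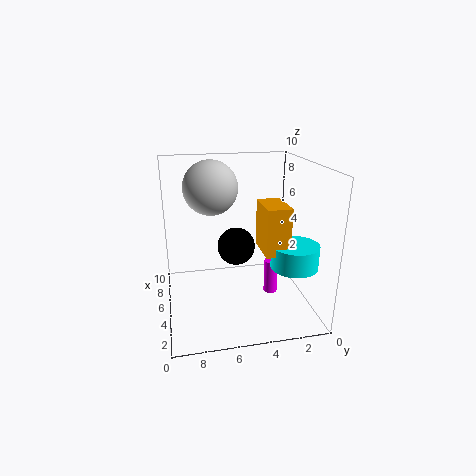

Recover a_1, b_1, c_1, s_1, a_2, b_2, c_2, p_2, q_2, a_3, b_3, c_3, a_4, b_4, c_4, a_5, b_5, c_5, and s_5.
a_1 = 5, b_1 = 2.5, c_1 = 0.5, s_1 = 0.5, a_2 = 1.5, b_2 = 2.5, c_2 = 5, p_2 = 2.5, q_2 = 1.5, a_3 = 7.5, b_3 = 6.5, c_3 = 8, a_4 = 8, b_4 = 4.5, c_4 = 3, a_5 = 2, b_5 = 2, c_5 = 4, s_5 = 1.5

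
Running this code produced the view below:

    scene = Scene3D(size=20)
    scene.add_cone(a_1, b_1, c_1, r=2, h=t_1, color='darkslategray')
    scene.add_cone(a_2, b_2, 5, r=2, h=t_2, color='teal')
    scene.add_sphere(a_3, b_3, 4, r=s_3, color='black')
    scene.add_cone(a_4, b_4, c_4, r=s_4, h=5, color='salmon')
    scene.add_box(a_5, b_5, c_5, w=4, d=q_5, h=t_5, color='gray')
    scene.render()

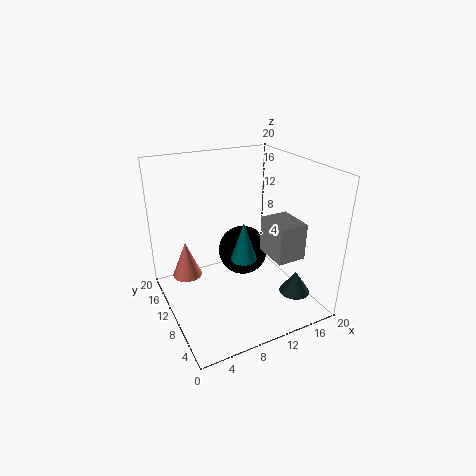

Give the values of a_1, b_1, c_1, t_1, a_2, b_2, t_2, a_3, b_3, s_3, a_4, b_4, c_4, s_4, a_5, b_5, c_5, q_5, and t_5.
a_1 = 15, b_1 = 3, c_1 = 4, t_1 = 3, a_2 = 12, b_2 = 12, t_2 = 6, a_3 = 14, b_3 = 16, s_3 = 4, a_4 = 3, b_4 = 12, c_4 = 5, s_4 = 2, a_5 = 13, b_5 = 4, c_5 = 8, q_5 = 5, t_5 = 5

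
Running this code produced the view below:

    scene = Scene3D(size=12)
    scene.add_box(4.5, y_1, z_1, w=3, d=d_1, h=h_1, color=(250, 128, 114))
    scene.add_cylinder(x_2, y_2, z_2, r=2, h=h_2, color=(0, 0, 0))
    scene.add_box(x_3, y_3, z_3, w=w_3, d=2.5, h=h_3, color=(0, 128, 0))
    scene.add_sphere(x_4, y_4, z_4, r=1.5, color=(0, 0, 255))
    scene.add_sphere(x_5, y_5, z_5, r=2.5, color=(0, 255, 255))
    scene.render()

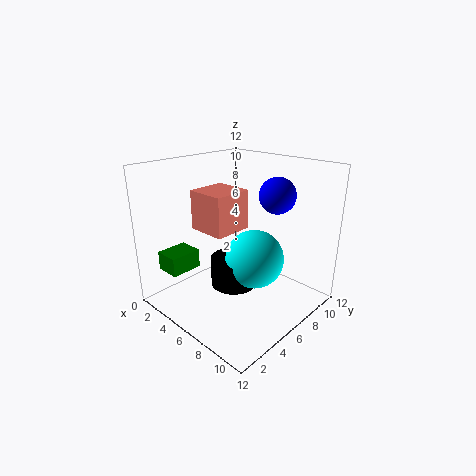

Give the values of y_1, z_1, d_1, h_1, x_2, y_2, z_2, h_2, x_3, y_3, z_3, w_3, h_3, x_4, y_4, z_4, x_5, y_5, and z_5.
y_1 = 2.5, z_1 = 7.5, d_1 = 3, h_1 = 3, x_2 = 5.5, y_2 = 6, z_2 = 1.5, h_2 = 2.5, x_3 = 2.5, y_3 = 0.5, z_3 = 4, w_3 = 2, h_3 = 1.5, x_4 = 8, y_4 = 8.5, z_4 = 9.5, x_5 = 7, y_5 = 7, z_5 = 4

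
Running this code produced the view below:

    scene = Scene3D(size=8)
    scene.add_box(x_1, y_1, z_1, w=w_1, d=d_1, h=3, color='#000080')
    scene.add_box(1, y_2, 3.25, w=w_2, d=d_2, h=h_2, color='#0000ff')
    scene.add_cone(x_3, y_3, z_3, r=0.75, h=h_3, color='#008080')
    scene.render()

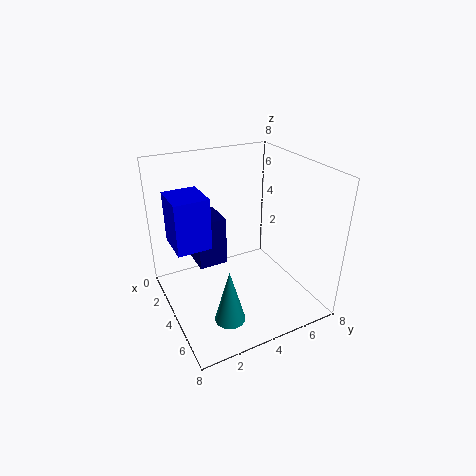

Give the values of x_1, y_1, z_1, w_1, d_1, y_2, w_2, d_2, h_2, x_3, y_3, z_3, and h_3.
x_1 = 0.5
y_1 = 2.25
z_1 = 1.5
w_1 = 2
d_1 = 1.75
y_2 = 0.75
w_2 = 2.25
d_2 = 2
h_2 = 3
x_3 = 7
y_3 = 2
z_3 = 1.5
h_3 = 2.75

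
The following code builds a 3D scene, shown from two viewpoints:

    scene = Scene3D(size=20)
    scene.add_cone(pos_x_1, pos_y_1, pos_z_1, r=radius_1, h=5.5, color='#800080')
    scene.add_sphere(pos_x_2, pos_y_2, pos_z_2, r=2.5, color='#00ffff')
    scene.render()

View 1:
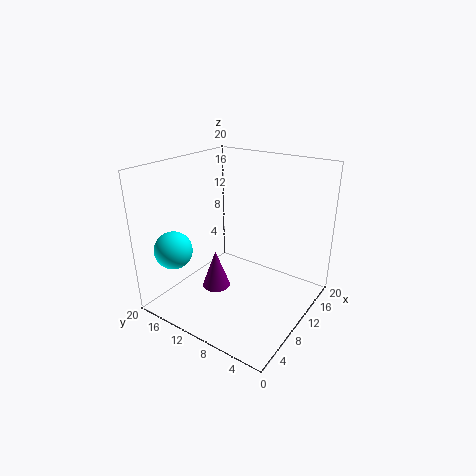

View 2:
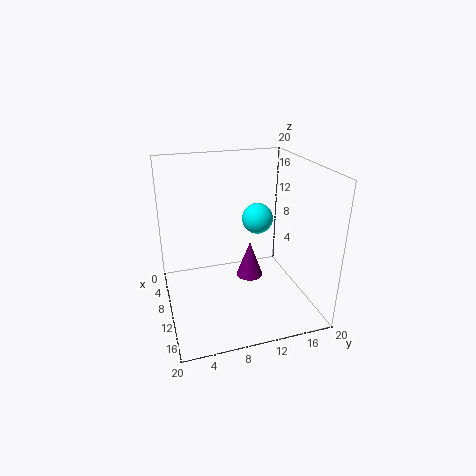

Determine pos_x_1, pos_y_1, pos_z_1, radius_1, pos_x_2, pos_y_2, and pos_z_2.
pos_x_1 = 8; pos_y_1 = 12.5; pos_z_1 = 2.5; radius_1 = 2; pos_x_2 = 3; pos_y_2 = 15.5; pos_z_2 = 9.5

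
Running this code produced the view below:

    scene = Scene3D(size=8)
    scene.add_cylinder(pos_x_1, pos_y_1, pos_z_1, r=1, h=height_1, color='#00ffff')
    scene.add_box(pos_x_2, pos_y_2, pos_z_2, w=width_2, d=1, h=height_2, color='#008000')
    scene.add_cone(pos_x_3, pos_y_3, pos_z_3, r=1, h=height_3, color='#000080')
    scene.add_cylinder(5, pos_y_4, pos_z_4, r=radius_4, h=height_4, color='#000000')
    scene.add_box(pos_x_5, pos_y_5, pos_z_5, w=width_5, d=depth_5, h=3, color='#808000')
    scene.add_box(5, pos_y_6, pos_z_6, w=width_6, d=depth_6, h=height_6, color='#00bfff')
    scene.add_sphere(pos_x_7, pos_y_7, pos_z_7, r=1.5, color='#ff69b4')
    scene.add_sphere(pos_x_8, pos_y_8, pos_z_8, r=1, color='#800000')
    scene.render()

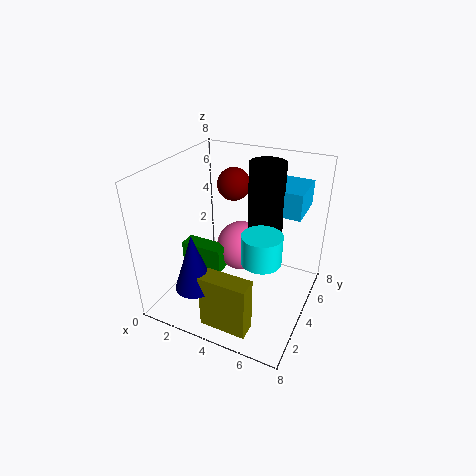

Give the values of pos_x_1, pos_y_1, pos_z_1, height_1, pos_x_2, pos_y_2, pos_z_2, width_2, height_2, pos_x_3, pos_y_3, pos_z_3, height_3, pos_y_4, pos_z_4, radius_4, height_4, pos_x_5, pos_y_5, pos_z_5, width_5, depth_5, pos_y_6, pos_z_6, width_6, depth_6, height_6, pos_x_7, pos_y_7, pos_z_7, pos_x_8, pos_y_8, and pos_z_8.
pos_x_1 = 6; pos_y_1 = 2.5; pos_z_1 = 4; height_1 = 1.5; pos_x_2 = 0.5; pos_y_2 = 3.5; pos_z_2 = 1.5; width_2 = 2.5; height_2 = 1.5; pos_x_3 = 3; pos_y_3 = 1; pos_z_3 = 2.5; height_3 = 3; pos_y_4 = 5.5; pos_z_4 = 4; radius_4 = 1; height_4 = 4; pos_x_5 = 3.5; pos_y_5 = 0.5; pos_z_5 = 0.5; width_5 = 2.5; depth_5 = 1; pos_y_6 = 5.5; pos_z_6 = 5; width_6 = 2; depth_6 = 2.5; height_6 = 1.5; pos_x_7 = 3.5; pos_y_7 = 5.5; pos_z_7 = 2.5; pos_x_8 = 2.5; pos_y_8 = 6.5; pos_z_8 = 6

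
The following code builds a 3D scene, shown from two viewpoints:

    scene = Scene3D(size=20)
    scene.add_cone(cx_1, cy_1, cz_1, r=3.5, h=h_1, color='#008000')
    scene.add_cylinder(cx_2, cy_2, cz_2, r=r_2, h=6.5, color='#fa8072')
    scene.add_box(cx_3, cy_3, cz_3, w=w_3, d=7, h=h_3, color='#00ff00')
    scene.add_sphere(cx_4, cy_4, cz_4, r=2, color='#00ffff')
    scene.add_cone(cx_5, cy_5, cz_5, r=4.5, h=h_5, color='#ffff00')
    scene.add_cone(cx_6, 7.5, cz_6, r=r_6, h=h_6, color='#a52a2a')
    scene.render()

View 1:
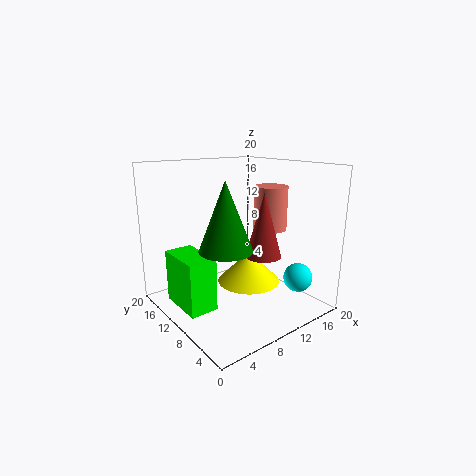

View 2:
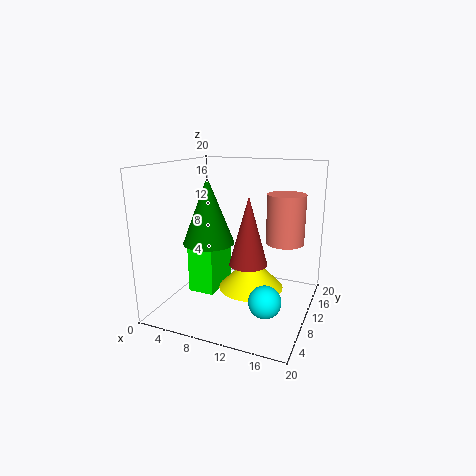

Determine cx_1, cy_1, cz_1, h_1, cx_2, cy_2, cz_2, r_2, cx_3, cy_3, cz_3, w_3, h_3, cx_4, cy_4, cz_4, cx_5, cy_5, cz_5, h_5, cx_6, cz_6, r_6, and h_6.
cx_1 = 6.5, cy_1 = 8, cz_1 = 9.5, h_1 = 9, cx_2 = 16.5, cy_2 = 10.5, cz_2 = 10, r_2 = 2.5, cx_3 = 2, cy_3 = 9.5, cz_3 = 0.5, w_3 = 4, h_3 = 7.5, cx_4 = 16, cy_4 = 4, cz_4 = 4.5, cx_5 = 12, cy_5 = 10, cz_5 = 3, h_5 = 4.5, cx_6 = 12.5, cz_6 = 7.5, r_6 = 2.5, h_6 = 9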